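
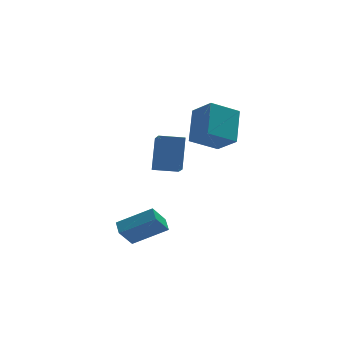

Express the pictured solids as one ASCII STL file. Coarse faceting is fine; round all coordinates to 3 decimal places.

solid 
facet normal -0.527 -0.293 0.797
outer loop
vertex -1.304 -3.8 -0.785
vertex -1.293 -3.023 -0.492
vertex -3.071 -3.391 -1.803
endloop
endfacet
facet normal -0.013 -0.936 -0.353
outer loop
vertex -2.327 -2.977 -2.928
vertex -1.304 -3.8 -0.785
vertex -3.071 -3.391 -1.803
endloop
endfacet
facet normal -0.527 -0.293 0.797
outer loop
vertex -3.071 -3.391 -1.803
vertex -1.293 -3.023 -0.492
vertex -3.06 -2.614 -1.51
endloop
endfacet
facet normal -0.850 0.197 -0.489
outer loop
vertex -3.06 -2.614 -1.51
vertex -2.327 -2.977 -2.928
vertex -3.071 -3.391 -1.803
endloop
endfacet
facet normal 0.850 -0.197 0.489
outer loop
vertex -1.304 -3.8 -0.785
vertex -0.549 -2.609 -1.617
vertex -1.293 -3.023 -0.492
endloop
endfacet
facet normal -0.013 -0.936 -0.353
outer loop
vertex -0.56 -3.386 -1.91
vertex -1.304 -3.8 -0.785
vertex -2.327 -2.977 -2.928
endloop
endfacet
facet normal 0.850 -0.197 0.489
outer loop
vertex -0.56 -3.386 -1.91
vertex -0.549 -2.609 -1.617
vertex -1.304 -3.8 -0.785
endloop
endfacet
facet normal 0.013 0.936 0.353
outer loop
vertex -1.293 -3.023 -0.492
vertex -0.549 -2.609 -1.617
vertex -3.06 -2.614 -1.51
endloop
endfacet
facet normal -0.850 0.197 -0.489
outer loop
vertex -2.316 -2.2 -2.635
vertex -2.327 -2.977 -2.928
vertex -3.06 -2.614 -1.51
endloop
endfacet
facet normal 0.013 0.936 0.353
outer loop
vertex -3.06 -2.614 -1.51
vertex -0.549 -2.609 -1.617
vertex -2.316 -2.2 -2.635
endloop
endfacet
facet normal 0.527 0.293 -0.797
outer loop
vertex -2.316 -2.2 -2.635
vertex -0.56 -3.386 -1.91
vertex -2.327 -2.977 -2.928
endloop
endfacet
facet normal 0.527 0.293 -0.797
outer loop
vertex -0.549 -2.609 -1.617
vertex -0.56 -3.386 -1.91
vertex -2.316 -2.2 -2.635
endloop
endfacet
facet normal -0.977 0.164 0.134
outer loop
vertex -0.277 0.187 2.911
vertex -0.179 1.468 2.061
vertex -0.69 -0.902 1.224
endloop
endfacet
facet normal -0.064 -0.831 0.552
outer loop
vertex 0.659 -1.128 1.039
vertex -0.277 0.187 2.911
vertex -0.69 -0.902 1.224
endloop
endfacet
facet normal -0.977 0.164 0.134
outer loop
vertex -0.69 -0.902 1.224
vertex -0.179 1.468 2.061
vertex -0.592 0.379 0.373
endloop
endfacet
facet normal -0.202 -0.531 -0.823
outer loop
vertex -0.592 0.379 0.373
vertex 0.659 -1.128 1.039
vertex -0.69 -0.902 1.224
endloop
endfacet
facet normal 0.202 0.531 0.823
outer loop
vertex -0.277 0.187 2.911
vertex 1.17 1.242 1.876
vertex -0.179 1.468 2.061
endloop
endfacet
facet normal -0.064 -0.831 0.552
outer loop
vertex 1.072 -0.039 2.727
vertex -0.277 0.187 2.911
vertex 0.659 -1.128 1.039
endloop
endfacet
facet normal 0.201 0.531 0.823
outer loop
vertex 1.072 -0.039 2.727
vertex 1.17 1.242 1.876
vertex -0.277 0.187 2.911
endloop
endfacet
facet normal 0.064 0.831 -0.552
outer loop
vertex -0.179 1.468 2.061
vertex 1.17 1.242 1.876
vertex -0.592 0.379 0.373
endloop
endfacet
facet normal -0.201 -0.531 -0.823
outer loop
vertex 0.757 0.153 0.189
vertex 0.659 -1.128 1.039
vertex -0.592 0.379 0.373
endloop
endfacet
facet normal 0.064 0.831 -0.552
outer loop
vertex -0.592 0.379 0.373
vertex 1.17 1.242 1.876
vertex 0.757 0.153 0.189
endloop
endfacet
facet normal 0.977 -0.163 -0.134
outer loop
vertex 0.757 0.153 0.189
vertex 1.072 -0.039 2.727
vertex 0.659 -1.128 1.039
endloop
endfacet
facet normal 0.977 -0.164 -0.134
outer loop
vertex 1.17 1.242 1.876
vertex 1.072 -0.039 2.727
vertex 0.757 0.153 0.189
endloop
endfacet
facet normal -0.871 -0.104 0.480
outer loop
vertex 1.625 -2.424 4.146
vertex 2.178 -0.863 5.486
vertex 0.941 -1.321 3.144
endloop
endfacet
facet normal -0.260 -0.733 -0.629
outer loop
vertex 2.482 -1.137 2.294
vertex 1.625 -2.424 4.146
vertex 0.941 -1.321 3.144
endloop
endfacet
facet normal -0.871 -0.104 0.480
outer loop
vertex 0.941 -1.321 3.144
vertex 2.178 -0.863 5.486
vertex 1.493 0.24 4.484
endloop
endfacet
facet normal -0.417 0.672 -0.611
outer loop
vertex 1.493 0.24 4.484
vertex 2.482 -1.137 2.294
vertex 0.941 -1.321 3.144
endloop
endfacet
facet normal 0.417 -0.673 0.611
outer loop
vertex 1.625 -2.424 4.146
vertex 3.719 -0.679 4.636
vertex 2.178 -0.863 5.486
endloop
endfacet
facet normal -0.259 -0.733 -0.629
outer loop
vertex 3.167 -2.24 3.296
vertex 1.625 -2.424 4.146
vertex 2.482 -1.137 2.294
endloop
endfacet
facet normal 0.417 -0.672 0.611
outer loop
vertex 3.167 -2.24 3.296
vertex 3.719 -0.679 4.636
vertex 1.625 -2.424 4.146
endloop
endfacet
facet normal 0.260 0.733 0.629
outer loop
vertex 2.178 -0.863 5.486
vertex 3.719 -0.679 4.636
vertex 1.493 0.24 4.484
endloop
endfacet
facet normal -0.417 0.673 -0.611
outer loop
vertex 3.035 0.424 3.634
vertex 2.482 -1.137 2.294
vertex 1.493 0.24 4.484
endloop
endfacet
facet normal 0.259 0.733 0.629
outer loop
vertex 1.493 0.24 4.484
vertex 3.719 -0.679 4.636
vertex 3.035 0.424 3.634
endloop
endfacet
facet normal 0.871 0.104 -0.481
outer loop
vertex 3.035 0.424 3.634
vertex 3.167 -2.24 3.296
vertex 2.482 -1.137 2.294
endloop
endfacet
facet normal 0.871 0.104 -0.480
outer loop
vertex 3.719 -0.679 4.636
vertex 3.167 -2.24 3.296
vertex 3.035 0.424 3.634
endloop
endfacet

endsolid


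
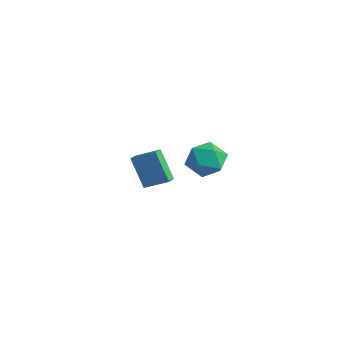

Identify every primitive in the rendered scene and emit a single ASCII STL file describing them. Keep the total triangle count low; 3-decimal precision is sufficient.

solid 
facet normal -0.500 -0.048 0.865
outer loop
vertex -4.545 -1.278 -0.202
vertex -3.462 -0.364 0.475
vertex -4.969 -0.62 -0.411
endloop
endfacet
facet normal -0.690 -0.581 -0.431
outer loop
vertex -3.878 -0.516 -2.295
vertex -4.545 -1.278 -0.202
vertex -4.969 -0.62 -0.411
endloop
endfacet
facet normal -0.500 -0.048 0.865
outer loop
vertex -4.969 -0.62 -0.411
vertex -3.462 -0.364 0.475
vertex -3.886 0.294 0.266
endloop
endfacet
facet normal -0.524 0.812 -0.258
outer loop
vertex -3.886 0.294 0.266
vertex -3.878 -0.516 -2.295
vertex -4.969 -0.62 -0.411
endloop
endfacet
facet normal 0.524 -0.812 0.258
outer loop
vertex -4.545 -1.278 -0.202
vertex -2.371 -0.26 -1.409
vertex -3.462 -0.364 0.475
endloop
endfacet
facet normal -0.690 -0.581 -0.431
outer loop
vertex -3.454 -1.174 -2.086
vertex -4.545 -1.278 -0.202
vertex -3.878 -0.516 -2.295
endloop
endfacet
facet normal 0.524 -0.812 0.258
outer loop
vertex -3.454 -1.174 -2.086
vertex -2.371 -0.26 -1.409
vertex -4.545 -1.278 -0.202
endloop
endfacet
facet normal 0.690 0.581 0.431
outer loop
vertex -3.462 -0.364 0.475
vertex -2.371 -0.26 -1.409
vertex -3.886 0.294 0.266
endloop
endfacet
facet normal -0.524 0.812 -0.258
outer loop
vertex -2.795 0.398 -1.618
vertex -3.878 -0.516 -2.295
vertex -3.886 0.294 0.266
endloop
endfacet
facet normal 0.690 0.581 0.431
outer loop
vertex -3.886 0.294 0.266
vertex -2.371 -0.26 -1.409
vertex -2.795 0.398 -1.618
endloop
endfacet
facet normal 0.500 0.048 -0.865
outer loop
vertex -2.795 0.398 -1.618
vertex -3.454 -1.174 -2.086
vertex -3.878 -0.516 -2.295
endloop
endfacet
facet normal 0.500 0.048 -0.865
outer loop
vertex -2.371 -0.26 -1.409
vertex -3.454 -1.174 -2.086
vertex -2.795 0.398 -1.618
endloop
endfacet
facet normal -0.734 -0.612 0.296
outer loop
vertex 1.684 -1.8 3.509
vertex 2.312 -2.757 3.088
vertex 2.466 -2.385 4.24
endloop
endfacet
facet normal -0.697 -0.036 0.716
outer loop
vertex 1.684 -1.8 3.509
vertex 2.466 -2.385 4.24
vertex 2.415 -1.166 4.252
endloop
endfacet
facet normal -0.782 0.541 0.308
outer loop
vertex 1.684 -1.8 3.509
vertex 2.415 -1.166 4.252
vertex 2.229 -0.785 3.109
endloop
endfacet
facet normal -0.872 0.324 -0.366
outer loop
vertex 1.684 -1.8 3.509
vertex 2.229 -0.785 3.109
vertex 2.166 -1.768 2.389
endloop
endfacet
facet normal -0.842 -0.388 -0.374
outer loop
vertex 1.684 -1.8 3.509
vertex 2.166 -1.768 2.389
vertex 2.312 -2.757 3.088
endloop
endfacet
facet normal -0.042 -0.012 0.999
outer loop
vertex 2.415 -1.166 4.252
vertex 2.466 -2.385 4.24
vertex 3.494 -1.732 4.291
endloop
endfacet
facet normal -0.102 -0.943 0.318
outer loop
vertex 2.466 -2.385 4.24
vertex 2.312 -2.757 3.088
vertex 3.431 -2.715 3.571
endloop
endfacet
facet normal -0.277 -0.581 -0.765
outer loop
vertex 2.312 -2.757 3.088
vertex 2.166 -1.768 2.389
vertex 3.245 -2.334 2.428
endloop
endfacet
facet normal -0.326 0.572 -0.753
outer loop
vertex 2.166 -1.768 2.389
vertex 2.229 -0.785 3.109
vertex 3.194 -1.115 2.44
endloop
endfacet
facet normal -0.180 0.924 0.337
outer loop
vertex 2.229 -0.785 3.109
vertex 2.415 -1.166 4.252
vertex 3.348 -0.743 3.592
endloop
endfacet
facet normal 0.872 -0.324 0.366
outer loop
vertex 3.976 -1.7 3.171
vertex 3.494 -1.732 4.291
vertex 3.431 -2.715 3.571
endloop
endfacet
facet normal 0.782 -0.541 -0.308
outer loop
vertex 3.976 -1.7 3.171
vertex 3.431 -2.715 3.571
vertex 3.245 -2.334 2.428
endloop
endfacet
facet normal 0.697 0.036 -0.716
outer loop
vertex 3.976 -1.7 3.171
vertex 3.245 -2.334 2.428
vertex 3.194 -1.115 2.44
endloop
endfacet
facet normal 0.734 0.612 -0.296
outer loop
vertex 3.976 -1.7 3.171
vertex 3.194 -1.115 2.44
vertex 3.348 -0.743 3.592
endloop
endfacet
facet normal 0.842 0.388 0.374
outer loop
vertex 3.976 -1.7 3.171
vertex 3.348 -0.743 3.592
vertex 3.494 -1.732 4.291
endloop
endfacet
facet normal 0.326 -0.572 0.753
outer loop
vertex 3.431 -2.715 3.571
vertex 3.494 -1.732 4.291
vertex 2.466 -2.385 4.24
endloop
endfacet
facet normal 0.180 -0.924 -0.337
outer loop
vertex 3.245 -2.334 2.428
vertex 3.431 -2.715 3.571
vertex 2.312 -2.757 3.088
endloop
endfacet
facet normal 0.042 0.012 -0.999
outer loop
vertex 3.194 -1.115 2.44
vertex 3.245 -2.334 2.428
vertex 2.166 -1.768 2.389
endloop
endfacet
facet normal 0.102 0.943 -0.318
outer loop
vertex 3.348 -0.743 3.592
vertex 3.194 -1.115 2.44
vertex 2.229 -0.785 3.109
endloop
endfacet
facet normal 0.277 0.581 0.765
outer loop
vertex 3.494 -1.732 4.291
vertex 3.348 -0.743 3.592
vertex 2.415 -1.166 4.252
endloop
endfacet

endsolid


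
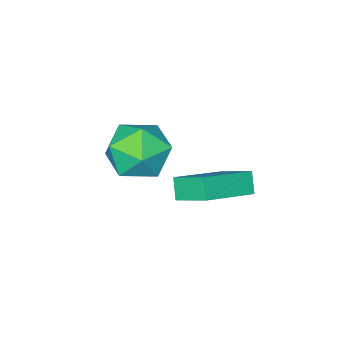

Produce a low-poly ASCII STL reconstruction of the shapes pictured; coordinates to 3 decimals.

solid 
facet normal -0.942 0.318 0.103
outer loop
vertex -0.73 0.787 -4.333
vertex -0.788 0.245 -3.195
vertex -0.397 1.44 -3.306
endloop
endfacet
facet normal -0.565 0.767 -0.304
outer loop
vertex -0.73 0.787 -4.333
vertex -0.397 1.44 -3.306
vertex 0.29 1.528 -4.361
endloop
endfacet
facet normal -0.314 0.399 -0.862
outer loop
vertex -0.73 0.787 -4.333
vertex 0.29 1.528 -4.361
vertex 0.323 0.388 -4.901
endloop
endfacet
facet normal -0.535 -0.276 -0.798
outer loop
vertex -0.73 0.787 -4.333
vertex 0.323 0.388 -4.901
vertex -0.343 -0.405 -4.18
endloop
endfacet
facet normal -0.924 -0.326 -0.202
outer loop
vertex -0.73 0.787 -4.333
vertex -0.343 -0.405 -4.18
vertex -0.788 0.245 -3.195
endloop
endfacet
facet normal -0.008 0.997 0.078
outer loop
vertex 0.29 1.528 -4.361
vertex -0.397 1.44 -3.306
vertex 0.863 1.445 -3.24
endloop
endfacet
facet normal -0.618 0.271 0.738
outer loop
vertex -0.397 1.44 -3.306
vertex -0.788 0.245 -3.195
vertex 0.197 0.652 -2.519
endloop
endfacet
facet normal -0.588 -0.771 0.243
outer loop
vertex -0.788 0.245 -3.195
vertex -0.343 -0.405 -4.18
vertex 0.23 -0.488 -3.059
endloop
endfacet
facet normal 0.041 -0.691 -0.722
outer loop
vertex -0.343 -0.405 -4.18
vertex 0.323 0.388 -4.901
vertex 0.917 -0.4 -4.114
endloop
endfacet
facet normal 0.399 0.402 -0.824
outer loop
vertex 0.323 0.388 -4.901
vertex 0.29 1.528 -4.361
vertex 1.308 0.795 -4.225
endloop
endfacet
facet normal 0.535 0.276 0.798
outer loop
vertex 1.25 0.253 -3.087
vertex 0.863 1.445 -3.24
vertex 0.197 0.652 -2.519
endloop
endfacet
facet normal 0.314 -0.399 0.862
outer loop
vertex 1.25 0.253 -3.087
vertex 0.197 0.652 -2.519
vertex 0.23 -0.488 -3.059
endloop
endfacet
facet normal 0.565 -0.767 0.304
outer loop
vertex 1.25 0.253 -3.087
vertex 0.23 -0.488 -3.059
vertex 0.917 -0.4 -4.114
endloop
endfacet
facet normal 0.942 -0.318 -0.103
outer loop
vertex 1.25 0.253 -3.087
vertex 0.917 -0.4 -4.114
vertex 1.308 0.795 -4.225
endloop
endfacet
facet normal 0.924 0.326 0.202
outer loop
vertex 1.25 0.253 -3.087
vertex 1.308 0.795 -4.225
vertex 0.863 1.445 -3.24
endloop
endfacet
facet normal -0.041 0.691 0.722
outer loop
vertex 0.197 0.652 -2.519
vertex 0.863 1.445 -3.24
vertex -0.397 1.44 -3.306
endloop
endfacet
facet normal -0.399 -0.402 0.824
outer loop
vertex 0.23 -0.488 -3.059
vertex 0.197 0.652 -2.519
vertex -0.788 0.245 -3.195
endloop
endfacet
facet normal 0.008 -0.997 -0.078
outer loop
vertex 0.917 -0.4 -4.114
vertex 0.23 -0.488 -3.059
vertex -0.343 -0.405 -4.18
endloop
endfacet
facet normal 0.618 -0.271 -0.738
outer loop
vertex 1.308 0.795 -4.225
vertex 0.917 -0.4 -4.114
vertex 0.323 0.388 -4.901
endloop
endfacet
facet normal 0.588 0.771 -0.243
outer loop
vertex 0.863 1.445 -3.24
vertex 1.308 0.795 -4.225
vertex 0.29 1.528 -4.361
endloop
endfacet
facet normal -0.924 0.064 -0.378
outer loop
vertex -1.122 4.431 -2.893
vertex -0.823 4.883 -3.548
vertex -0.909 3.249 -3.613
endloop
endfacet
facet normal -0.351 -0.532 0.770
outer loop
vertex 1.003 3.117 -2.832
vertex -1.122 4.431 -2.893
vertex -0.909 3.249 -3.613
endloop
endfacet
facet normal -0.924 0.064 -0.377
outer loop
vertex -0.909 3.249 -3.613
vertex -0.823 4.883 -3.548
vertex -0.611 3.701 -4.268
endloop
endfacet
facet normal 0.152 -0.844 -0.514
outer loop
vertex -0.611 3.701 -4.268
vertex 1.003 3.117 -2.832
vertex -0.909 3.249 -3.613
endloop
endfacet
facet normal -0.152 0.845 0.514
outer loop
vertex -1.122 4.431 -2.893
vertex 1.089 4.751 -2.767
vertex -0.823 4.883 -3.548
endloop
endfacet
facet normal -0.351 -0.532 0.770
outer loop
vertex 0.791 4.299 -2.112
vertex -1.122 4.431 -2.893
vertex 1.003 3.117 -2.832
endloop
endfacet
facet normal -0.151 0.844 0.514
outer loop
vertex 0.791 4.299 -2.112
vertex 1.089 4.751 -2.767
vertex -1.122 4.431 -2.893
endloop
endfacet
facet normal 0.351 0.532 -0.770
outer loop
vertex -0.823 4.883 -3.548
vertex 1.089 4.751 -2.767
vertex -0.611 3.701 -4.268
endloop
endfacet
facet normal 0.151 -0.845 -0.514
outer loop
vertex 1.302 3.569 -3.487
vertex 1.003 3.117 -2.832
vertex -0.611 3.701 -4.268
endloop
endfacet
facet normal 0.351 0.532 -0.770
outer loop
vertex -0.611 3.701 -4.268
vertex 1.089 4.751 -2.767
vertex 1.302 3.569 -3.487
endloop
endfacet
facet normal 0.924 -0.064 0.377
outer loop
vertex 1.302 3.569 -3.487
vertex 0.791 4.299 -2.112
vertex 1.003 3.117 -2.832
endloop
endfacet
facet normal 0.924 -0.063 0.377
outer loop
vertex 1.089 4.751 -2.767
vertex 0.791 4.299 -2.112
vertex 1.302 3.569 -3.487
endloop
endfacet

endsolid


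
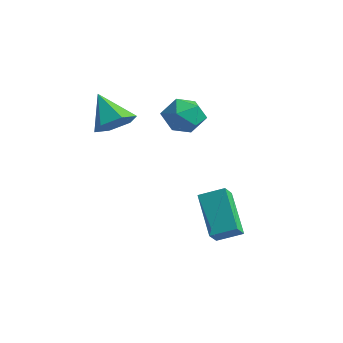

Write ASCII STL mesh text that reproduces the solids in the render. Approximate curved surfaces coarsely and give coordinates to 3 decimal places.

solid 
facet normal 0.653 0.069 -0.754
outer loop
vertex -0.015 0.343 2.759
vertex -0.702 0.469 2.175
vertex -0.311 1.184 2.579
endloop
endfacet
facet normal 0.348 0.312 0.884
outer loop
vertex -0.015 0.343 2.759
vertex -0.311 1.184 2.579
vertex -1.818 0.351 3.465
endloop
endfacet
facet normal 0.653 0.069 -0.754
outer loop
vertex -0.311 1.184 2.579
vertex -0.702 0.469 2.175
vertex -0.998 1.31 1.995
endloop
endfacet
facet normal -0.219 0.869 0.445
outer loop
vertex -0.311 1.184 2.579
vertex -0.998 1.31 1.995
vertex -1.818 0.351 3.465
endloop
endfacet
facet normal 0.653 0.068 -0.755
outer loop
vertex -0.998 1.31 1.995
vertex -0.702 0.469 2.175
vertex -1.389 0.594 1.592
endloop
endfacet
facet normal -0.840 0.528 -0.124
outer loop
vertex -0.998 1.31 1.995
vertex -1.389 0.594 1.592
vertex -1.818 0.351 3.465
endloop
endfacet
facet normal 0.653 0.068 -0.755
outer loop
vertex -1.389 0.594 1.592
vertex -0.702 0.469 2.175
vertex -1.093 -0.247 1.772
endloop
endfacet
facet normal -0.894 -0.369 -0.253
outer loop
vertex -1.389 0.594 1.592
vertex -1.093 -0.247 1.772
vertex -1.818 0.351 3.465
endloop
endfacet
facet normal 0.653 0.068 -0.754
outer loop
vertex -1.093 -0.247 1.772
vertex -0.702 0.469 2.175
vertex -0.406 -0.373 2.355
endloop
endfacet
facet normal -0.328 -0.926 0.187
outer loop
vertex -1.093 -0.247 1.772
vertex -0.406 -0.373 2.355
vertex -1.818 0.351 3.465
endloop
endfacet
facet normal 0.653 0.069 -0.754
outer loop
vertex -0.406 -0.373 2.355
vertex -0.702 0.469 2.175
vertex -0.015 0.343 2.759
endloop
endfacet
facet normal 0.293 -0.586 0.755
outer loop
vertex -0.406 -0.373 2.355
vertex -0.015 0.343 2.759
vertex -1.818 0.351 3.465
endloop
endfacet
facet normal 0.074 0.343 0.936
outer loop
vertex -0.555 4.024 2.731
vertex -0.498 3.106 3.063
vertex 0.317 3.59 2.821
endloop
endfacet
facet normal 0.353 0.808 0.472
outer loop
vertex -0.555 4.024 2.731
vertex 0.317 3.59 2.821
vertex 0.121 4.136 2.034
endloop
endfacet
facet normal -0.157 0.988 0.006
outer loop
vertex -0.555 4.024 2.731
vertex 0.121 4.136 2.034
vertex -0.814 3.989 1.789
endloop
endfacet
facet normal -0.751 0.635 0.183
outer loop
vertex -0.555 4.024 2.731
vertex -0.814 3.989 1.789
vertex -1.197 3.353 2.425
endloop
endfacet
facet normal -0.608 0.236 0.758
outer loop
vertex -0.555 4.024 2.731
vertex -1.197 3.353 2.425
vertex -0.498 3.106 3.063
endloop
endfacet
facet normal 0.872 0.476 0.113
outer loop
vertex 0.121 4.136 2.034
vertex 0.317 3.59 2.821
vertex 0.597 3.287 1.935
endloop
endfacet
facet normal 0.421 -0.276 0.864
outer loop
vertex 0.317 3.59 2.821
vertex -0.498 3.106 3.063
vertex 0.214 2.651 2.571
endloop
endfacet
facet normal -0.684 -0.450 0.575
outer loop
vertex -0.498 3.106 3.063
vertex -1.197 3.353 2.425
vertex -0.721 2.504 2.326
endloop
endfacet
facet normal -0.914 0.195 -0.356
outer loop
vertex -1.197 3.353 2.425
vertex -0.814 3.989 1.789
vertex -0.917 3.05 1.539
endloop
endfacet
facet normal 0.047 0.767 -0.640
outer loop
vertex -0.814 3.989 1.789
vertex 0.121 4.136 2.034
vertex -0.102 3.534 1.297
endloop
endfacet
facet normal 0.751 -0.635 -0.183
outer loop
vertex -0.045 2.616 1.629
vertex 0.597 3.287 1.935
vertex 0.214 2.651 2.571
endloop
endfacet
facet normal 0.157 -0.988 -0.006
outer loop
vertex -0.045 2.616 1.629
vertex 0.214 2.651 2.571
vertex -0.721 2.504 2.326
endloop
endfacet
facet normal -0.353 -0.808 -0.472
outer loop
vertex -0.045 2.616 1.629
vertex -0.721 2.504 2.326
vertex -0.917 3.05 1.539
endloop
endfacet
facet normal -0.074 -0.343 -0.936
outer loop
vertex -0.045 2.616 1.629
vertex -0.917 3.05 1.539
vertex -0.102 3.534 1.297
endloop
endfacet
facet normal 0.608 -0.236 -0.758
outer loop
vertex -0.045 2.616 1.629
vertex -0.102 3.534 1.297
vertex 0.597 3.287 1.935
endloop
endfacet
facet normal 0.914 -0.195 0.356
outer loop
vertex 0.214 2.651 2.571
vertex 0.597 3.287 1.935
vertex 0.317 3.59 2.821
endloop
endfacet
facet normal -0.047 -0.767 0.640
outer loop
vertex -0.721 2.504 2.326
vertex 0.214 2.651 2.571
vertex -0.498 3.106 3.063
endloop
endfacet
facet normal -0.872 -0.476 -0.113
outer loop
vertex -0.917 3.05 1.539
vertex -0.721 2.504 2.326
vertex -1.197 3.353 2.425
endloop
endfacet
facet normal -0.421 0.276 -0.864
outer loop
vertex -0.102 3.534 1.297
vertex -0.917 3.05 1.539
vertex -0.814 3.989 1.789
endloop
endfacet
facet normal 0.684 0.450 -0.575
outer loop
vertex 0.597 3.287 1.935
vertex -0.102 3.534 1.297
vertex 0.121 4.136 2.034
endloop
endfacet
facet normal -0.590 -0.713 -0.379
outer loop
vertex 3.897 1.714 -2.389
vertex 2.38 2.195 -0.929
vertex 3.579 2.246 -2.895
endloop
endfacet
facet normal 0.703 -0.223 -0.676
outer loop
vertex 4.24 3.045 -2.471
vertex 3.897 1.714 -2.389
vertex 3.579 2.246 -2.895
endloop
endfacet
facet normal -0.591 -0.713 -0.379
outer loop
vertex 3.579 2.246 -2.895
vertex 2.38 2.195 -0.929
vertex 2.062 2.727 -1.434
endloop
endfacet
facet normal -0.398 0.665 -0.632
outer loop
vertex 2.062 2.727 -1.434
vertex 4.24 3.045 -2.471
vertex 3.579 2.246 -2.895
endloop
endfacet
facet normal 0.398 -0.665 0.632
outer loop
vertex 3.897 1.714 -2.389
vertex 3.041 2.994 -0.505
vertex 2.38 2.195 -0.929
endloop
endfacet
facet normal 0.702 -0.223 -0.677
outer loop
vertex 4.558 2.513 -1.966
vertex 3.897 1.714 -2.389
vertex 4.24 3.045 -2.471
endloop
endfacet
facet normal 0.398 -0.664 0.632
outer loop
vertex 4.558 2.513 -1.966
vertex 3.041 2.994 -0.505
vertex 3.897 1.714 -2.389
endloop
endfacet
facet normal -0.702 0.222 0.676
outer loop
vertex 2.38 2.195 -0.929
vertex 3.041 2.994 -0.505
vertex 2.062 2.727 -1.434
endloop
endfacet
facet normal -0.398 0.664 -0.633
outer loop
vertex 2.723 3.526 -1.011
vertex 4.24 3.045 -2.471
vertex 2.062 2.727 -1.434
endloop
endfacet
facet normal -0.702 0.223 0.676
outer loop
vertex 2.062 2.727 -1.434
vertex 3.041 2.994 -0.505
vertex 2.723 3.526 -1.011
endloop
endfacet
facet normal 0.591 0.713 0.379
outer loop
vertex 2.723 3.526 -1.011
vertex 4.558 2.513 -1.966
vertex 4.24 3.045 -2.471
endloop
endfacet
facet normal 0.590 0.713 0.378
outer loop
vertex 3.041 2.994 -0.505
vertex 4.558 2.513 -1.966
vertex 2.723 3.526 -1.011
endloop
endfacet

endsolid


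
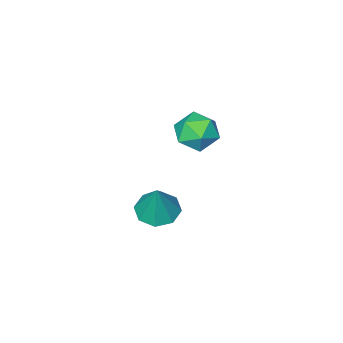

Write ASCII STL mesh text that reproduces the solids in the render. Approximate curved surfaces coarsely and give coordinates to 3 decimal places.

solid 
facet normal -0.237 -0.295 -0.926
outer loop
vertex -1.026 2.948 -4.243
vertex -1.441 2.513 -3.998
vertex -1.484 3.134 -4.185
endloop
endfacet
facet normal 0.383 0.921 0.070
outer loop
vertex -1.026 2.948 -4.243
vertex -1.484 3.134 -4.185
vertex -1.139 2.887 -2.822
endloop
endfacet
facet normal -0.239 -0.295 -0.925
outer loop
vertex -1.484 3.134 -4.185
vertex -1.441 2.513 -3.998
vertex -1.917 2.955 -4.016
endloop
endfacet
facet normal -0.289 0.927 0.241
outer loop
vertex -1.484 3.134 -4.185
vertex -1.917 2.955 -4.016
vertex -1.139 2.887 -2.822
endloop
endfacet
facet normal -0.238 -0.294 -0.925
outer loop
vertex -1.917 2.955 -4.016
vertex -1.441 2.513 -3.998
vertex -2.071 2.517 -3.837
endloop
endfacet
facet normal -0.731 0.462 0.502
outer loop
vertex -1.917 2.955 -4.016
vertex -2.071 2.517 -3.837
vertex -1.139 2.887 -2.822
endloop
endfacet
facet normal -0.238 -0.295 -0.925
outer loop
vertex -2.071 2.517 -3.837
vertex -1.441 2.513 -3.998
vertex -1.856 2.077 -3.752
endloop
endfacet
facet normal -0.685 -0.199 0.701
outer loop
vertex -2.071 2.517 -3.837
vertex -1.856 2.077 -3.752
vertex -1.139 2.887 -2.822
endloop
endfacet
facet normal -0.237 -0.296 -0.925
outer loop
vertex -1.856 2.077 -3.752
vertex -1.441 2.513 -3.998
vertex -1.398 1.892 -3.81
endloop
endfacet
facet normal -0.179 -0.669 0.721
outer loop
vertex -1.856 2.077 -3.752
vertex -1.398 1.892 -3.81
vertex -1.139 2.887 -2.822
endloop
endfacet
facet normal -0.239 -0.296 -0.925
outer loop
vertex -1.398 1.892 -3.81
vertex -1.441 2.513 -3.998
vertex -0.965 2.07 -3.979
endloop
endfacet
facet normal 0.492 -0.675 0.550
outer loop
vertex -1.398 1.892 -3.81
vertex -0.965 2.07 -3.979
vertex -1.139 2.887 -2.822
endloop
endfacet
facet normal -0.238 -0.295 -0.925
outer loop
vertex -0.965 2.07 -3.979
vertex -1.441 2.513 -3.998
vertex -0.812 2.508 -4.158
endloop
endfacet
facet normal 0.935 -0.209 0.288
outer loop
vertex -0.965 2.07 -3.979
vertex -0.812 2.508 -4.158
vertex -1.139 2.887 -2.822
endloop
endfacet
facet normal -0.238 -0.294 -0.926
outer loop
vertex -0.812 2.508 -4.158
vertex -1.441 2.513 -3.998
vertex -1.026 2.948 -4.243
endloop
endfacet
facet normal 0.889 0.450 0.090
outer loop
vertex -0.812 2.508 -4.158
vertex -1.026 2.948 -4.243
vertex -1.139 2.887 -2.822
endloop
endfacet
facet normal -0.788 0.503 0.355
outer loop
vertex -2.25 4.136 -0.431
vertex -2.542 3.556 -0.257
vertex -2.141 3.875 0.18
endloop
endfacet
facet normal -0.192 0.890 0.414
outer loop
vertex -2.25 4.136 -0.431
vertex -2.141 3.875 0.18
vertex -1.631 4.146 -0.165
endloop
endfacet
facet normal 0.086 0.968 -0.237
outer loop
vertex -2.25 4.136 -0.431
vertex -1.631 4.146 -0.165
vertex -1.716 3.994 -0.816
endloop
endfacet
facet normal -0.338 0.629 -0.700
outer loop
vertex -2.25 4.136 -0.431
vertex -1.716 3.994 -0.816
vertex -2.279 3.629 -0.872
endloop
endfacet
facet normal -0.878 0.342 -0.335
outer loop
vertex -2.25 4.136 -0.431
vertex -2.279 3.629 -0.872
vertex -2.542 3.556 -0.257
endloop
endfacet
facet normal 0.273 0.518 0.811
outer loop
vertex -1.631 4.146 -0.165
vertex -2.141 3.875 0.18
vertex -1.541 3.571 0.172
endloop
endfacet
facet normal -0.693 -0.107 0.713
outer loop
vertex -2.141 3.875 0.18
vertex -2.542 3.556 -0.257
vertex -2.104 3.206 0.116
endloop
endfacet
facet normal -0.839 -0.367 -0.402
outer loop
vertex -2.542 3.556 -0.257
vertex -2.279 3.629 -0.872
vertex -2.189 3.054 -0.535
endloop
endfacet
facet normal 0.036 0.097 -0.995
outer loop
vertex -2.279 3.629 -0.872
vertex -1.716 3.994 -0.816
vertex -1.679 3.325 -0.88
endloop
endfacet
facet normal 0.724 0.645 -0.245
outer loop
vertex -1.716 3.994 -0.816
vertex -1.631 4.146 -0.165
vertex -1.278 3.644 -0.443
endloop
endfacet
facet normal 0.338 -0.629 0.700
outer loop
vertex -1.57 3.064 -0.269
vertex -1.541 3.571 0.172
vertex -2.104 3.206 0.116
endloop
endfacet
facet normal -0.086 -0.968 0.237
outer loop
vertex -1.57 3.064 -0.269
vertex -2.104 3.206 0.116
vertex -2.189 3.054 -0.535
endloop
endfacet
facet normal 0.192 -0.890 -0.414
outer loop
vertex -1.57 3.064 -0.269
vertex -2.189 3.054 -0.535
vertex -1.679 3.325 -0.88
endloop
endfacet
facet normal 0.788 -0.503 -0.355
outer loop
vertex -1.57 3.064 -0.269
vertex -1.679 3.325 -0.88
vertex -1.278 3.644 -0.443
endloop
endfacet
facet normal 0.878 -0.342 0.335
outer loop
vertex -1.57 3.064 -0.269
vertex -1.278 3.644 -0.443
vertex -1.541 3.571 0.172
endloop
endfacet
facet normal -0.036 -0.097 0.995
outer loop
vertex -2.104 3.206 0.116
vertex -1.541 3.571 0.172
vertex -2.141 3.875 0.18
endloop
endfacet
facet normal -0.724 -0.645 0.245
outer loop
vertex -2.189 3.054 -0.535
vertex -2.104 3.206 0.116
vertex -2.542 3.556 -0.257
endloop
endfacet
facet normal -0.273 -0.518 -0.811
outer loop
vertex -1.679 3.325 -0.88
vertex -2.189 3.054 -0.535
vertex -2.279 3.629 -0.872
endloop
endfacet
facet normal 0.693 0.107 -0.713
outer loop
vertex -1.278 3.644 -0.443
vertex -1.679 3.325 -0.88
vertex -1.716 3.994 -0.816
endloop
endfacet
facet normal 0.839 0.367 0.402
outer loop
vertex -1.541 3.571 0.172
vertex -1.278 3.644 -0.443
vertex -1.631 4.146 -0.165
endloop
endfacet

endsolid


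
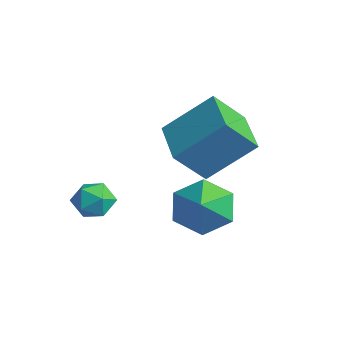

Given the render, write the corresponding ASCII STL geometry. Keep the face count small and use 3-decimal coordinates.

solid 
facet normal -0.664 0.453 -0.594
outer loop
vertex 1.04 -1.605 -1.3
vertex 0.495 -1.266 -0.432
vertex 1.283 -0.655 -0.847
endloop
endfacet
facet normal 0.955 -0.114 -0.273
outer loop
vertex 1.04 -1.605 -1.3
vertex 1.283 -0.655 -0.847
vertex 1.505 -1.954 0.472
endloop
endfacet
facet normal -0.664 0.453 -0.594
outer loop
vertex 1.283 -0.655 -0.847
vertex 0.495 -1.266 -0.432
vertex 0.738 -0.316 0.021
endloop
endfacet
facet normal 0.817 0.473 0.328
outer loop
vertex 1.283 -0.655 -0.847
vertex 0.738 -0.316 0.021
vertex 1.505 -1.954 0.472
endloop
endfacet
facet normal -0.665 0.453 -0.594
outer loop
vertex 0.738 -0.316 0.021
vertex 0.495 -1.266 -0.432
vertex -0.05 -0.926 0.437
endloop
endfacet
facet normal 0.211 0.350 0.913
outer loop
vertex 0.738 -0.316 0.021
vertex -0.05 -0.926 0.437
vertex 1.505 -1.954 0.472
endloop
endfacet
facet normal -0.665 0.453 -0.594
outer loop
vertex -0.05 -0.926 0.437
vertex 0.495 -1.266 -0.432
vertex -0.293 -1.877 -0.016
endloop
endfacet
facet normal -0.259 -0.361 0.896
outer loop
vertex -0.05 -0.926 0.437
vertex -0.293 -1.877 -0.016
vertex 1.505 -1.954 0.472
endloop
endfacet
facet normal -0.665 0.453 -0.594
outer loop
vertex -0.293 -1.877 -0.016
vertex 0.495 -1.266 -0.432
vertex 0.252 -2.216 -0.884
endloop
endfacet
facet normal -0.121 -0.948 0.295
outer loop
vertex -0.293 -1.877 -0.016
vertex 0.252 -2.216 -0.884
vertex 1.505 -1.954 0.472
endloop
endfacet
facet normal -0.665 0.453 -0.594
outer loop
vertex 0.252 -2.216 -0.884
vertex 0.495 -1.266 -0.432
vertex 1.04 -1.605 -1.3
endloop
endfacet
facet normal 0.486 -0.824 -0.290
outer loop
vertex 0.252 -2.216 -0.884
vertex 1.04 -1.605 -1.3
vertex 1.505 -1.954 0.472
endloop
endfacet
facet normal -0.934 0.358 -0.016
outer loop
vertex -3.634 -3.3 -1.832
vertex -3.655 -3.318 -1.022
vertex -3.394 -2.654 -1.405
endloop
endfacet
facet normal -0.562 0.591 -0.579
outer loop
vertex -3.634 -3.3 -1.832
vertex -3.394 -2.654 -1.405
vertex -2.973 -2.89 -2.055
endloop
endfacet
facet normal -0.332 0.022 -0.943
outer loop
vertex -3.634 -3.3 -1.832
vertex -2.973 -2.89 -2.055
vertex -2.973 -3.7 -2.074
endloop
endfacet
facet normal -0.562 -0.563 -0.605
outer loop
vertex -3.634 -3.3 -1.832
vertex -2.973 -3.7 -2.074
vertex -3.395 -3.964 -1.436
endloop
endfacet
facet normal -0.934 -0.355 -0.032
outer loop
vertex -3.634 -3.3 -1.832
vertex -3.395 -3.964 -1.436
vertex -3.655 -3.318 -1.022
endloop
endfacet
facet normal 0.011 0.942 -0.335
outer loop
vertex -2.973 -2.89 -2.055
vertex -3.394 -2.654 -1.405
vertex -2.585 -2.656 -1.384
endloop
endfacet
facet normal -0.592 0.565 0.575
outer loop
vertex -3.394 -2.654 -1.405
vertex -3.655 -3.318 -1.022
vertex -3.007 -2.92 -0.746
endloop
endfacet
facet normal -0.593 -0.590 0.548
outer loop
vertex -3.655 -3.318 -1.022
vertex -3.395 -3.964 -1.436
vertex -3.007 -3.73 -0.765
endloop
endfacet
facet normal 0.008 -0.926 -0.378
outer loop
vertex -3.395 -3.964 -1.436
vertex -2.973 -3.7 -2.074
vertex -2.586 -3.966 -1.415
endloop
endfacet
facet normal 0.380 0.022 -0.925
outer loop
vertex -2.973 -3.7 -2.074
vertex -2.973 -2.89 -2.055
vertex -2.325 -3.302 -1.798
endloop
endfacet
facet normal 0.562 0.563 0.605
outer loop
vertex -2.346 -3.32 -0.988
vertex -2.585 -2.656 -1.384
vertex -3.007 -2.92 -0.746
endloop
endfacet
facet normal 0.332 -0.022 0.943
outer loop
vertex -2.346 -3.32 -0.988
vertex -3.007 -2.92 -0.746
vertex -3.007 -3.73 -0.765
endloop
endfacet
facet normal 0.562 -0.591 0.579
outer loop
vertex -2.346 -3.32 -0.988
vertex -3.007 -3.73 -0.765
vertex -2.586 -3.966 -1.415
endloop
endfacet
facet normal 0.934 -0.358 0.016
outer loop
vertex -2.346 -3.32 -0.988
vertex -2.586 -3.966 -1.415
vertex -2.325 -3.302 -1.798
endloop
endfacet
facet normal 0.934 0.355 0.032
outer loop
vertex -2.346 -3.32 -0.988
vertex -2.325 -3.302 -1.798
vertex -2.585 -2.656 -1.384
endloop
endfacet
facet normal -0.008 0.926 0.378
outer loop
vertex -3.007 -2.92 -0.746
vertex -2.585 -2.656 -1.384
vertex -3.394 -2.654 -1.405
endloop
endfacet
facet normal -0.380 -0.022 0.925
outer loop
vertex -3.007 -3.73 -0.765
vertex -3.007 -2.92 -0.746
vertex -3.655 -3.318 -1.022
endloop
endfacet
facet normal -0.011 -0.942 0.335
outer loop
vertex -2.586 -3.966 -1.415
vertex -3.007 -3.73 -0.765
vertex -3.395 -3.964 -1.436
endloop
endfacet
facet normal 0.592 -0.565 -0.575
outer loop
vertex -2.325 -3.302 -1.798
vertex -2.586 -3.966 -1.415
vertex -2.973 -3.7 -2.074
endloop
endfacet
facet normal 0.593 0.590 -0.548
outer loop
vertex -2.585 -2.656 -1.384
vertex -2.325 -3.302 -1.798
vertex -2.973 -2.89 -2.055
endloop
endfacet
facet normal -0.937 0.315 0.147
outer loop
vertex -2.114 -1.258 1.818
vertex -1.395 0.215 3.24
vertex -1.938 -0.164 0.596
endloop
endfacet
facet normal -0.332 -0.679 -0.655
outer loop
vertex -0.185 -0.755 0.32
vertex -2.114 -1.258 1.818
vertex -1.938 -0.164 0.596
endloop
endfacet
facet normal -0.937 0.316 0.147
outer loop
vertex -1.938 -0.164 0.596
vertex -1.395 0.215 3.24
vertex -1.218 1.309 2.017
endloop
endfacet
facet normal 0.107 0.663 -0.741
outer loop
vertex -1.218 1.309 2.017
vertex -0.185 -0.755 0.32
vertex -1.938 -0.164 0.596
endloop
endfacet
facet normal -0.107 -0.663 0.741
outer loop
vertex -2.114 -1.258 1.818
vertex 0.358 -0.376 2.964
vertex -1.395 0.215 3.24
endloop
endfacet
facet normal -0.332 -0.679 -0.655
outer loop
vertex -0.362 -1.849 1.543
vertex -2.114 -1.258 1.818
vertex -0.185 -0.755 0.32
endloop
endfacet
facet normal -0.107 -0.663 0.741
outer loop
vertex -0.362 -1.849 1.543
vertex 0.358 -0.376 2.964
vertex -2.114 -1.258 1.818
endloop
endfacet
facet normal 0.332 0.679 0.655
outer loop
vertex -1.395 0.215 3.24
vertex 0.358 -0.376 2.964
vertex -1.218 1.309 2.017
endloop
endfacet
facet normal 0.107 0.663 -0.741
outer loop
vertex 0.534 0.718 1.742
vertex -0.185 -0.755 0.32
vertex -1.218 1.309 2.017
endloop
endfacet
facet normal 0.332 0.679 0.655
outer loop
vertex -1.218 1.309 2.017
vertex 0.358 -0.376 2.964
vertex 0.534 0.718 1.742
endloop
endfacet
facet normal 0.937 -0.316 -0.147
outer loop
vertex 0.534 0.718 1.742
vertex -0.362 -1.849 1.543
vertex -0.185 -0.755 0.32
endloop
endfacet
facet normal 0.937 -0.316 -0.148
outer loop
vertex 0.358 -0.376 2.964
vertex -0.362 -1.849 1.543
vertex 0.534 0.718 1.742
endloop
endfacet

endsolid


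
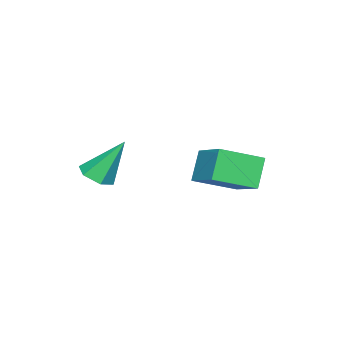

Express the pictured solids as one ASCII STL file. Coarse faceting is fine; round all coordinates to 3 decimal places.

solid 
facet normal -0.544 -0.058 0.837
outer loop
vertex -1.164 -1.486 1.526
vertex -1.953 -0.599 1.075
vertex -1.886 -2.399 0.993
endloop
endfacet
facet normal 0.621 -0.699 0.355
outer loop
vertex -1.347 -2.341 0.165
vertex -1.164 -1.486 1.526
vertex -1.886 -2.399 0.993
endloop
endfacet
facet normal -0.543 -0.058 0.838
outer loop
vertex -1.886 -2.399 0.993
vertex -1.953 -0.599 1.075
vertex -2.675 -1.512 0.543
endloop
endfacet
facet normal -0.564 -0.713 -0.417
outer loop
vertex -2.675 -1.512 0.543
vertex -1.347 -2.341 0.165
vertex -1.886 -2.399 0.993
endloop
endfacet
facet normal 0.564 0.713 0.417
outer loop
vertex -1.164 -1.486 1.526
vertex -1.414 -0.541 0.247
vertex -1.953 -0.599 1.075
endloop
endfacet
facet normal 0.621 -0.698 0.355
outer loop
vertex -0.625 -1.428 0.697
vertex -1.164 -1.486 1.526
vertex -1.347 -2.341 0.165
endloop
endfacet
facet normal 0.564 0.713 0.417
outer loop
vertex -0.625 -1.428 0.697
vertex -1.414 -0.541 0.247
vertex -1.164 -1.486 1.526
endloop
endfacet
facet normal -0.621 0.698 -0.355
outer loop
vertex -1.953 -0.599 1.075
vertex -1.414 -0.541 0.247
vertex -2.675 -1.512 0.543
endloop
endfacet
facet normal -0.564 -0.713 -0.416
outer loop
vertex -2.136 -1.454 -0.286
vertex -1.347 -2.341 0.165
vertex -2.675 -1.512 0.543
endloop
endfacet
facet normal -0.621 0.699 -0.355
outer loop
vertex -2.675 -1.512 0.543
vertex -1.414 -0.541 0.247
vertex -2.136 -1.454 -0.286
endloop
endfacet
facet normal 0.544 0.058 -0.837
outer loop
vertex -2.136 -1.454 -0.286
vertex -0.625 -1.428 0.697
vertex -1.347 -2.341 0.165
endloop
endfacet
facet normal 0.544 0.059 -0.837
outer loop
vertex -1.414 -0.541 0.247
vertex -0.625 -1.428 0.697
vertex -2.136 -1.454 -0.286
endloop
endfacet
facet normal 0.247 -0.461 -0.853
outer loop
vertex 0.436 -3.946 0.444
vertex 0.05 -4.286 0.516
vertex -0.037 -3.846 0.253
endloop
endfacet
facet normal 0.240 0.967 -0.087
outer loop
vertex 0.436 -3.946 0.444
vertex -0.037 -3.846 0.253
vertex -0.29 -3.654 1.684
endloop
endfacet
facet normal 0.247 -0.461 -0.852
outer loop
vertex -0.037 -3.846 0.253
vertex 0.05 -4.286 0.516
vertex -0.424 -4.187 0.325
endloop
endfacet
facet normal -0.668 0.713 -0.214
outer loop
vertex -0.037 -3.846 0.253
vertex -0.424 -4.187 0.325
vertex -0.29 -3.654 1.684
endloop
endfacet
facet normal 0.247 -0.462 -0.852
outer loop
vertex -0.424 -4.187 0.325
vertex 0.05 -4.286 0.516
vertex -0.337 -4.626 0.588
endloop
endfacet
facet normal -0.984 -0.111 0.140
outer loop
vertex -0.424 -4.187 0.325
vertex -0.337 -4.626 0.588
vertex -0.29 -3.654 1.684
endloop
endfacet
facet normal 0.248 -0.462 -0.851
outer loop
vertex -0.337 -4.626 0.588
vertex 0.05 -4.286 0.516
vertex 0.136 -4.726 0.78
endloop
endfacet
facet normal -0.395 -0.679 0.619
outer loop
vertex -0.337 -4.626 0.588
vertex 0.136 -4.726 0.78
vertex -0.29 -3.654 1.684
endloop
endfacet
facet normal 0.248 -0.462 -0.851
outer loop
vertex 0.136 -4.726 0.78
vertex 0.05 -4.286 0.516
vertex 0.523 -4.386 0.708
endloop
endfacet
facet normal 0.512 -0.425 0.746
outer loop
vertex 0.136 -4.726 0.78
vertex 0.523 -4.386 0.708
vertex -0.29 -3.654 1.684
endloop
endfacet
facet normal 0.248 -0.462 -0.852
outer loop
vertex 0.523 -4.386 0.708
vertex 0.05 -4.286 0.516
vertex 0.436 -3.946 0.444
endloop
endfacet
facet normal 0.829 0.399 0.392
outer loop
vertex 0.523 -4.386 0.708
vertex 0.436 -3.946 0.444
vertex -0.29 -3.654 1.684
endloop
endfacet

endsolid


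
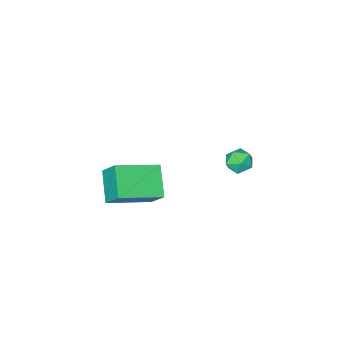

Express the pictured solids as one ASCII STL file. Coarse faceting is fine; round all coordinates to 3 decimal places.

solid 
facet normal -0.743 0.637 0.206
outer loop
vertex -3.858 2.977 -0.659
vertex -4.305 2.461 -0.674
vertex -3.998 2.629 -0.088
endloop
endfacet
facet normal -0.129 0.861 0.493
outer loop
vertex -3.858 2.977 -0.659
vertex -3.998 2.629 -0.088
vertex -3.354 2.807 -0.23
endloop
endfacet
facet normal 0.345 0.938 -0.034
outer loop
vertex -3.858 2.977 -0.659
vertex -3.354 2.807 -0.23
vertex -3.263 2.749 -0.905
endloop
endfacet
facet normal 0.024 0.761 -0.648
outer loop
vertex -3.858 2.977 -0.659
vertex -3.263 2.749 -0.905
vertex -3.851 2.534 -1.179
endloop
endfacet
facet normal -0.648 0.576 -0.499
outer loop
vertex -3.858 2.977 -0.659
vertex -3.851 2.534 -1.179
vertex -4.305 2.461 -0.674
endloop
endfacet
facet normal 0.109 0.350 0.931
outer loop
vertex -3.354 2.807 -0.23
vertex -3.998 2.629 -0.088
vertex -3.489 2.186 0.019
endloop
endfacet
facet normal -0.884 -0.012 0.467
outer loop
vertex -3.998 2.629 -0.088
vertex -4.305 2.461 -0.674
vertex -4.077 1.971 -0.255
endloop
endfacet
facet normal -0.731 -0.111 -0.673
outer loop
vertex -4.305 2.461 -0.674
vertex -3.851 2.534 -1.179
vertex -3.986 1.913 -0.93
endloop
endfacet
facet normal 0.357 0.189 -0.915
outer loop
vertex -3.851 2.534 -1.179
vertex -3.263 2.749 -0.905
vertex -3.342 2.091 -1.072
endloop
endfacet
facet normal 0.877 0.474 0.077
outer loop
vertex -3.263 2.749 -0.905
vertex -3.354 2.807 -0.23
vertex -3.035 2.259 -0.486
endloop
endfacet
facet normal -0.024 -0.761 0.648
outer loop
vertex -3.482 1.743 -0.501
vertex -3.489 2.186 0.019
vertex -4.077 1.971 -0.255
endloop
endfacet
facet normal -0.345 -0.938 0.034
outer loop
vertex -3.482 1.743 -0.501
vertex -4.077 1.971 -0.255
vertex -3.986 1.913 -0.93
endloop
endfacet
facet normal 0.129 -0.861 -0.493
outer loop
vertex -3.482 1.743 -0.501
vertex -3.986 1.913 -0.93
vertex -3.342 2.091 -1.072
endloop
endfacet
facet normal 0.743 -0.637 -0.206
outer loop
vertex -3.482 1.743 -0.501
vertex -3.342 2.091 -1.072
vertex -3.035 2.259 -0.486
endloop
endfacet
facet normal 0.648 -0.576 0.499
outer loop
vertex -3.482 1.743 -0.501
vertex -3.035 2.259 -0.486
vertex -3.489 2.186 0.019
endloop
endfacet
facet normal -0.357 -0.189 0.915
outer loop
vertex -4.077 1.971 -0.255
vertex -3.489 2.186 0.019
vertex -3.998 2.629 -0.088
endloop
endfacet
facet normal -0.877 -0.474 -0.077
outer loop
vertex -3.986 1.913 -0.93
vertex -4.077 1.971 -0.255
vertex -4.305 2.461 -0.674
endloop
endfacet
facet normal -0.109 -0.350 -0.931
outer loop
vertex -3.342 2.091 -1.072
vertex -3.986 1.913 -0.93
vertex -3.851 2.534 -1.179
endloop
endfacet
facet normal 0.884 0.012 -0.467
outer loop
vertex -3.035 2.259 -0.486
vertex -3.342 2.091 -1.072
vertex -3.263 2.749 -0.905
endloop
endfacet
facet normal 0.731 0.111 0.673
outer loop
vertex -3.489 2.186 0.019
vertex -3.035 2.259 -0.486
vertex -3.354 2.807 -0.23
endloop
endfacet
facet normal -0.900 0.317 -0.299
outer loop
vertex 0.017 1.748 1.005
vertex 0.69 2.829 0.122
vertex 0.051 0.95 0.056
endloop
endfacet
facet normal -0.434 -0.697 0.571
outer loop
vertex 1.87 0.311 0.658
vertex 0.017 1.748 1.005
vertex 0.051 0.95 0.056
endloop
endfacet
facet normal -0.901 0.317 -0.298
outer loop
vertex 0.051 0.95 0.056
vertex 0.69 2.829 0.122
vertex 0.724 2.032 -0.828
endloop
endfacet
facet normal 0.028 -0.643 -0.766
outer loop
vertex 0.724 2.032 -0.828
vertex 1.87 0.311 0.658
vertex 0.051 0.95 0.056
endloop
endfacet
facet normal -0.028 0.643 0.766
outer loop
vertex 0.017 1.748 1.005
vertex 2.509 2.19 0.724
vertex 0.69 2.829 0.122
endloop
endfacet
facet normal -0.434 -0.698 0.570
outer loop
vertex 1.836 1.108 1.608
vertex 0.017 1.748 1.005
vertex 1.87 0.311 0.658
endloop
endfacet
facet normal -0.028 0.643 0.766
outer loop
vertex 1.836 1.108 1.608
vertex 2.509 2.19 0.724
vertex 0.017 1.748 1.005
endloop
endfacet
facet normal 0.434 0.698 -0.570
outer loop
vertex 0.69 2.829 0.122
vertex 2.509 2.19 0.724
vertex 0.724 2.032 -0.828
endloop
endfacet
facet normal 0.028 -0.643 -0.766
outer loop
vertex 2.543 1.392 -0.225
vertex 1.87 0.311 0.658
vertex 0.724 2.032 -0.828
endloop
endfacet
facet normal 0.434 0.697 -0.571
outer loop
vertex 0.724 2.032 -0.828
vertex 2.509 2.19 0.724
vertex 2.543 1.392 -0.225
endloop
endfacet
facet normal 0.900 -0.317 0.298
outer loop
vertex 2.543 1.392 -0.225
vertex 1.836 1.108 1.608
vertex 1.87 0.311 0.658
endloop
endfacet
facet normal 0.901 -0.316 0.298
outer loop
vertex 2.509 2.19 0.724
vertex 1.836 1.108 1.608
vertex 2.543 1.392 -0.225
endloop
endfacet

endsolid


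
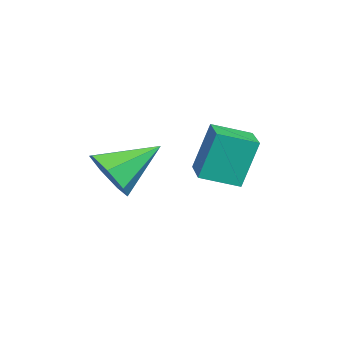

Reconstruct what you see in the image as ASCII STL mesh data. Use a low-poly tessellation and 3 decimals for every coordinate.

solid 
facet normal 0.343 -0.794 -0.502
outer loop
vertex 0.245 0.975 3.872
vertex -0.293 0.949 3.546
vertex 0.235 1.264 3.408
endloop
endfacet
facet normal 0.706 0.608 0.364
outer loop
vertex 0.245 0.975 3.872
vertex 0.235 1.264 3.408
vertex -0.707 1.911 4.154
endloop
endfacet
facet normal 0.342 -0.794 -0.503
outer loop
vertex 0.235 1.264 3.408
vertex -0.293 0.949 3.546
vertex -0.174 1.316 3.048
endloop
endfacet
facet normal 0.371 0.880 -0.295
outer loop
vertex 0.235 1.264 3.408
vertex -0.174 1.316 3.048
vertex -0.707 1.911 4.154
endloop
endfacet
facet normal 0.342 -0.794 -0.503
outer loop
vertex -0.174 1.316 3.048
vertex -0.293 0.949 3.546
vertex -0.672 1.092 3.063
endloop
endfacet
facet normal -0.351 0.743 -0.569
outer loop
vertex -0.174 1.316 3.048
vertex -0.672 1.092 3.063
vertex -0.707 1.911 4.154
endloop
endfacet
facet normal 0.342 -0.794 -0.503
outer loop
vertex -0.672 1.092 3.063
vertex -0.293 0.949 3.546
vertex -0.885 0.76 3.442
endloop
endfacet
facet normal -0.920 0.300 -0.254
outer loop
vertex -0.672 1.092 3.063
vertex -0.885 0.76 3.442
vertex -0.707 1.911 4.154
endloop
endfacet
facet normal 0.342 -0.795 -0.501
outer loop
vertex -0.885 0.76 3.442
vertex -0.293 0.949 3.546
vertex -0.653 0.571 3.9
endloop
endfacet
facet normal -0.904 -0.114 0.411
outer loop
vertex -0.885 0.76 3.442
vertex -0.653 0.571 3.9
vertex -0.707 1.911 4.154
endloop
endfacet
facet normal 0.341 -0.795 -0.502
outer loop
vertex -0.653 0.571 3.9
vertex -0.293 0.949 3.546
vertex -0.149 0.667 4.091
endloop
endfacet
facet normal -0.316 -0.189 0.930
outer loop
vertex -0.653 0.571 3.9
vertex -0.149 0.667 4.091
vertex -0.707 1.911 4.154
endloop
endfacet
facet normal 0.342 -0.795 -0.502
outer loop
vertex -0.149 0.667 4.091
vertex -0.293 0.949 3.546
vertex 0.245 0.975 3.872
endloop
endfacet
facet normal 0.400 0.133 0.907
outer loop
vertex -0.149 0.667 4.091
vertex 0.245 0.975 3.872
vertex -0.707 1.911 4.154
endloop
endfacet
facet normal -0.987 -0.144 -0.069
outer loop
vertex -2.783 2.809 4.009
vertex -2.886 3.649 3.734
vertex -2.652 2.455 2.88
endloop
endfacet
facet normal 0.115 -0.944 0.309
outer loop
vertex -1.714 2.591 2.946
vertex -2.783 2.809 4.009
vertex -2.652 2.455 2.88
endloop
endfacet
facet normal -0.987 -0.143 -0.071
outer loop
vertex -2.652 2.455 2.88
vertex -2.886 3.649 3.734
vertex -2.754 3.295 2.605
endloop
endfacet
facet normal 0.110 -0.297 -0.948
outer loop
vertex -2.754 3.295 2.605
vertex -1.714 2.591 2.946
vertex -2.652 2.455 2.88
endloop
endfacet
facet normal -0.110 0.297 0.949
outer loop
vertex -2.783 2.809 4.009
vertex -1.948 3.785 3.8
vertex -2.886 3.649 3.734
endloop
endfacet
facet normal 0.115 -0.944 0.309
outer loop
vertex -1.846 2.945 4.075
vertex -2.783 2.809 4.009
vertex -1.714 2.591 2.946
endloop
endfacet
facet normal -0.110 0.297 0.948
outer loop
vertex -1.846 2.945 4.075
vertex -1.948 3.785 3.8
vertex -2.783 2.809 4.009
endloop
endfacet
facet normal -0.115 0.944 -0.309
outer loop
vertex -2.886 3.649 3.734
vertex -1.948 3.785 3.8
vertex -2.754 3.295 2.605
endloop
endfacet
facet normal 0.110 -0.297 -0.949
outer loop
vertex -1.817 3.431 2.671
vertex -1.714 2.591 2.946
vertex -2.754 3.295 2.605
endloop
endfacet
facet normal -0.115 0.944 -0.309
outer loop
vertex -2.754 3.295 2.605
vertex -1.948 3.785 3.8
vertex -1.817 3.431 2.671
endloop
endfacet
facet normal 0.987 0.144 0.070
outer loop
vertex -1.817 3.431 2.671
vertex -1.846 2.945 4.075
vertex -1.714 2.591 2.946
endloop
endfacet
facet normal 0.987 0.143 0.070
outer loop
vertex -1.948 3.785 3.8
vertex -1.846 2.945 4.075
vertex -1.817 3.431 2.671
endloop
endfacet

endsolid


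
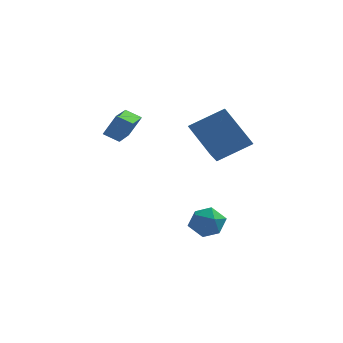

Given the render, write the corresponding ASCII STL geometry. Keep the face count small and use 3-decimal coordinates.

solid 
facet normal -0.884 0.016 0.467
outer loop
vertex -1.097 -1.107 2.884
vertex -1.152 0.685 2.719
vertex -1.703 -1.231 1.741
endloop
endfacet
facet normal 0.031 -0.995 0.092
outer loop
vertex -0.908 -1.245 1.321
vertex -1.097 -1.107 2.884
vertex -1.703 -1.231 1.741
endloop
endfacet
facet normal -0.884 0.016 0.467
outer loop
vertex -1.703 -1.231 1.741
vertex -1.152 0.685 2.719
vertex -1.758 0.561 1.576
endloop
endfacet
facet normal -0.466 -0.095 -0.879
outer loop
vertex -1.758 0.561 1.576
vertex -0.908 -1.245 1.321
vertex -1.703 -1.231 1.741
endloop
endfacet
facet normal 0.466 0.095 0.879
outer loop
vertex -1.097 -1.107 2.884
vertex -0.357 0.671 2.299
vertex -1.152 0.685 2.719
endloop
endfacet
facet normal 0.031 -0.995 0.092
outer loop
vertex -0.302 -1.121 2.464
vertex -1.097 -1.107 2.884
vertex -0.908 -1.245 1.321
endloop
endfacet
facet normal 0.466 0.095 0.879
outer loop
vertex -0.302 -1.121 2.464
vertex -0.357 0.671 2.299
vertex -1.097 -1.107 2.884
endloop
endfacet
facet normal -0.031 0.995 -0.092
outer loop
vertex -1.152 0.685 2.719
vertex -0.357 0.671 2.299
vertex -1.758 0.561 1.576
endloop
endfacet
facet normal -0.466 -0.095 -0.879
outer loop
vertex -0.963 0.547 1.156
vertex -0.908 -1.245 1.321
vertex -1.758 0.561 1.576
endloop
endfacet
facet normal -0.031 0.995 -0.092
outer loop
vertex -1.758 0.561 1.576
vertex -0.357 0.671 2.299
vertex -0.963 0.547 1.156
endloop
endfacet
facet normal 0.884 -0.016 -0.467
outer loop
vertex -0.963 0.547 1.156
vertex -0.302 -1.121 2.464
vertex -0.908 -1.245 1.321
endloop
endfacet
facet normal 0.884 -0.016 -0.467
outer loop
vertex -0.357 0.671 2.299
vertex -0.302 -1.121 2.464
vertex -0.963 0.547 1.156
endloop
endfacet
facet normal -0.794 -0.333 -0.509
outer loop
vertex 3.727 -2.789 1.424
vertex 2.493 -1.921 2.782
vertex 3.719 -1.428 0.546
endloop
endfacet
facet normal 0.608 -0.428 -0.669
outer loop
vertex 5.267 -0.779 1.538
vertex 3.727 -2.789 1.424
vertex 3.719 -1.428 0.546
endloop
endfacet
facet normal -0.794 -0.333 -0.509
outer loop
vertex 3.719 -1.428 0.546
vertex 2.493 -1.921 2.782
vertex 2.485 -0.56 1.904
endloop
endfacet
facet normal -0.005 0.840 -0.542
outer loop
vertex 2.485 -0.56 1.904
vertex 5.267 -0.779 1.538
vertex 3.719 -1.428 0.546
endloop
endfacet
facet normal 0.005 -0.840 0.542
outer loop
vertex 3.727 -2.789 1.424
vertex 4.041 -1.272 3.774
vertex 2.493 -1.921 2.782
endloop
endfacet
facet normal 0.608 -0.428 -0.669
outer loop
vertex 5.275 -2.14 2.416
vertex 3.727 -2.789 1.424
vertex 5.267 -0.779 1.538
endloop
endfacet
facet normal 0.005 -0.840 0.542
outer loop
vertex 5.275 -2.14 2.416
vertex 4.041 -1.272 3.774
vertex 3.727 -2.789 1.424
endloop
endfacet
facet normal -0.608 0.428 0.669
outer loop
vertex 2.493 -1.921 2.782
vertex 4.041 -1.272 3.774
vertex 2.485 -0.56 1.904
endloop
endfacet
facet normal -0.005 0.840 -0.542
outer loop
vertex 4.033 0.089 2.896
vertex 5.267 -0.779 1.538
vertex 2.485 -0.56 1.904
endloop
endfacet
facet normal -0.608 0.428 0.669
outer loop
vertex 2.485 -0.56 1.904
vertex 4.041 -1.272 3.774
vertex 4.033 0.089 2.896
endloop
endfacet
facet normal 0.794 0.333 0.509
outer loop
vertex 4.033 0.089 2.896
vertex 5.275 -2.14 2.416
vertex 5.267 -0.779 1.538
endloop
endfacet
facet normal 0.794 0.333 0.509
outer loop
vertex 4.041 -1.272 3.774
vertex 5.275 -2.14 2.416
vertex 4.033 0.089 2.896
endloop
endfacet
facet normal -0.444 0.049 0.895
outer loop
vertex 2.796 -1.766 -2.574
vertex 3.001 -2.688 -2.422
vertex 3.62 -2.01 -2.152
endloop
endfacet
facet normal -0.164 0.680 0.714
outer loop
vertex 2.796 -1.766 -2.574
vertex 3.62 -2.01 -2.152
vertex 3.608 -1.318 -2.814
endloop
endfacet
facet normal -0.459 0.883 0.097
outer loop
vertex 2.796 -1.766 -2.574
vertex 3.608 -1.318 -2.814
vertex 2.981 -1.569 -3.492
endloop
endfacet
facet normal -0.920 0.378 -0.104
outer loop
vertex 2.796 -1.766 -2.574
vertex 2.981 -1.569 -3.492
vertex 2.606 -2.416 -3.25
endloop
endfacet
facet normal -0.911 -0.138 0.389
outer loop
vertex 2.796 -1.766 -2.574
vertex 2.606 -2.416 -3.25
vertex 3.001 -2.688 -2.422
endloop
endfacet
facet normal 0.535 0.589 0.606
outer loop
vertex 3.608 -1.318 -2.814
vertex 3.62 -2.01 -2.152
vertex 4.314 -1.964 -2.81
endloop
endfacet
facet normal 0.083 -0.433 0.898
outer loop
vertex 3.62 -2.01 -2.152
vertex 3.001 -2.688 -2.422
vertex 3.939 -2.811 -2.568
endloop
endfacet
facet normal -0.673 -0.735 0.080
outer loop
vertex 3.001 -2.688 -2.422
vertex 2.606 -2.416 -3.25
vertex 3.312 -3.062 -3.246
endloop
endfacet
facet normal -0.688 0.099 -0.719
outer loop
vertex 2.606 -2.416 -3.25
vertex 2.981 -1.569 -3.492
vertex 3.3 -2.37 -3.908
endloop
endfacet
facet normal 0.059 0.917 -0.394
outer loop
vertex 2.981 -1.569 -3.492
vertex 3.608 -1.318 -2.814
vertex 3.919 -1.692 -3.638
endloop
endfacet
facet normal 0.920 -0.378 0.104
outer loop
vertex 4.124 -2.614 -3.486
vertex 4.314 -1.964 -2.81
vertex 3.939 -2.811 -2.568
endloop
endfacet
facet normal 0.459 -0.883 -0.097
outer loop
vertex 4.124 -2.614 -3.486
vertex 3.939 -2.811 -2.568
vertex 3.312 -3.062 -3.246
endloop
endfacet
facet normal 0.164 -0.680 -0.714
outer loop
vertex 4.124 -2.614 -3.486
vertex 3.312 -3.062 -3.246
vertex 3.3 -2.37 -3.908
endloop
endfacet
facet normal 0.444 -0.049 -0.895
outer loop
vertex 4.124 -2.614 -3.486
vertex 3.3 -2.37 -3.908
vertex 3.919 -1.692 -3.638
endloop
endfacet
facet normal 0.911 0.138 -0.389
outer loop
vertex 4.124 -2.614 -3.486
vertex 3.919 -1.692 -3.638
vertex 4.314 -1.964 -2.81
endloop
endfacet
facet normal 0.688 -0.099 0.719
outer loop
vertex 3.939 -2.811 -2.568
vertex 4.314 -1.964 -2.81
vertex 3.62 -2.01 -2.152
endloop
endfacet
facet normal -0.059 -0.917 0.394
outer loop
vertex 3.312 -3.062 -3.246
vertex 3.939 -2.811 -2.568
vertex 3.001 -2.688 -2.422
endloop
endfacet
facet normal -0.535 -0.589 -0.606
outer loop
vertex 3.3 -2.37 -3.908
vertex 3.312 -3.062 -3.246
vertex 2.606 -2.416 -3.25
endloop
endfacet
facet normal -0.083 0.433 -0.898
outer loop
vertex 3.919 -1.692 -3.638
vertex 3.3 -2.37 -3.908
vertex 2.981 -1.569 -3.492
endloop
endfacet
facet normal 0.673 0.735 -0.080
outer loop
vertex 4.314 -1.964 -2.81
vertex 3.919 -1.692 -3.638
vertex 3.608 -1.318 -2.814
endloop
endfacet

endsolid


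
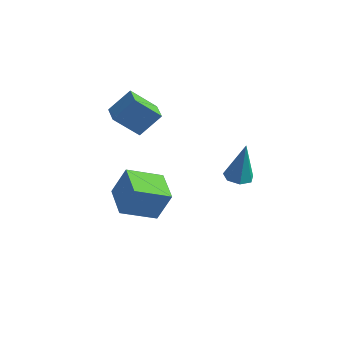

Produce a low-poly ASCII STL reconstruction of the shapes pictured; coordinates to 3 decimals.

solid 
facet normal -0.652 0.758 0.023
outer loop
vertex -3.374 -0.886 -1.814
vertex -1.953 0.364 -2.7
vertex -3.967 -1.348 -3.417
endloop
endfacet
facet normal -0.680 -0.599 0.424
outer loop
vertex -2.747 -2.764 -3.46
vertex -3.374 -0.886 -1.814
vertex -3.967 -1.348 -3.417
endloop
endfacet
facet normal -0.652 0.758 0.023
outer loop
vertex -3.967 -1.348 -3.417
vertex -1.953 0.364 -2.7
vertex -2.546 -0.097 -4.303
endloop
endfacet
facet normal -0.335 -0.261 -0.905
outer loop
vertex -2.546 -0.097 -4.303
vertex -2.747 -2.764 -3.46
vertex -3.967 -1.348 -3.417
endloop
endfacet
facet normal 0.335 0.261 0.905
outer loop
vertex -3.374 -0.886 -1.814
vertex -0.733 -1.052 -2.743
vertex -1.953 0.364 -2.7
endloop
endfacet
facet normal -0.680 -0.598 0.424
outer loop
vertex -2.154 -2.303 -1.857
vertex -3.374 -0.886 -1.814
vertex -2.747 -2.764 -3.46
endloop
endfacet
facet normal 0.335 0.261 0.905
outer loop
vertex -2.154 -2.303 -1.857
vertex -0.733 -1.052 -2.743
vertex -3.374 -0.886 -1.814
endloop
endfacet
facet normal 0.680 0.599 -0.424
outer loop
vertex -1.953 0.364 -2.7
vertex -0.733 -1.052 -2.743
vertex -2.546 -0.097 -4.303
endloop
endfacet
facet normal -0.335 -0.261 -0.905
outer loop
vertex -1.326 -1.514 -4.346
vertex -2.747 -2.764 -3.46
vertex -2.546 -0.097 -4.303
endloop
endfacet
facet normal 0.680 0.598 -0.424
outer loop
vertex -2.546 -0.097 -4.303
vertex -0.733 -1.052 -2.743
vertex -1.326 -1.514 -4.346
endloop
endfacet
facet normal 0.652 -0.758 -0.023
outer loop
vertex -1.326 -1.514 -4.346
vertex -2.154 -2.303 -1.857
vertex -2.747 -2.764 -3.46
endloop
endfacet
facet normal 0.652 -0.757 -0.023
outer loop
vertex -0.733 -1.052 -2.743
vertex -2.154 -2.303 -1.857
vertex -1.326 -1.514 -4.346
endloop
endfacet
facet normal -0.482 -0.538 -0.692
outer loop
vertex -3.575 -1.741 2.667
vertex -4.292 -0.883 2.5
vertex -2.475 -1.072 1.38
endloop
endfacet
facet normal 0.634 -0.759 0.148
outer loop
vertex -1.708 -0.217 2.48
vertex -3.575 -1.741 2.667
vertex -2.475 -1.072 1.38
endloop
endfacet
facet normal -0.482 -0.538 -0.692
outer loop
vertex -2.475 -1.072 1.38
vertex -4.292 -0.883 2.5
vertex -3.192 -0.214 1.213
endloop
endfacet
facet normal 0.604 0.367 -0.707
outer loop
vertex -3.192 -0.214 1.213
vertex -1.708 -0.217 2.48
vertex -2.475 -1.072 1.38
endloop
endfacet
facet normal -0.604 -0.367 0.707
outer loop
vertex -3.575 -1.741 2.667
vertex -3.525 -0.028 3.6
vertex -4.292 -0.883 2.5
endloop
endfacet
facet normal 0.634 -0.759 0.148
outer loop
vertex -2.808 -0.886 3.767
vertex -3.575 -1.741 2.667
vertex -1.708 -0.217 2.48
endloop
endfacet
facet normal -0.604 -0.367 0.707
outer loop
vertex -2.808 -0.886 3.767
vertex -3.525 -0.028 3.6
vertex -3.575 -1.741 2.667
endloop
endfacet
facet normal -0.634 0.759 -0.148
outer loop
vertex -4.292 -0.883 2.5
vertex -3.525 -0.028 3.6
vertex -3.192 -0.214 1.213
endloop
endfacet
facet normal 0.604 0.367 -0.707
outer loop
vertex -2.425 0.641 2.313
vertex -1.708 -0.217 2.48
vertex -3.192 -0.214 1.213
endloop
endfacet
facet normal -0.634 0.759 -0.148
outer loop
vertex -3.192 -0.214 1.213
vertex -3.525 -0.028 3.6
vertex -2.425 0.641 2.313
endloop
endfacet
facet normal 0.482 0.538 0.692
outer loop
vertex -2.425 0.641 2.313
vertex -2.808 -0.886 3.767
vertex -1.708 -0.217 2.48
endloop
endfacet
facet normal 0.482 0.538 0.692
outer loop
vertex -3.525 -0.028 3.6
vertex -2.808 -0.886 3.767
vertex -2.425 0.641 2.313
endloop
endfacet
facet normal -0.095 -0.164 -0.982
outer loop
vertex 3.276 -0.576 -0.312
vertex 2.536 -0.461 -0.26
vertex 3.079 0.039 -0.396
endloop
endfacet
facet normal 0.934 0.321 0.156
outer loop
vertex 3.276 -0.576 -0.312
vertex 3.079 0.039 -0.396
vertex 2.744 -0.099 1.9
endloop
endfacet
facet normal -0.094 -0.165 -0.982
outer loop
vertex 3.079 0.039 -0.396
vertex 2.536 -0.461 -0.26
vertex 2.473 0.277 -0.378
endloop
endfacet
facet normal 0.366 0.924 0.109
outer loop
vertex 3.079 0.039 -0.396
vertex 2.473 0.277 -0.378
vertex 2.744 -0.099 1.9
endloop
endfacet
facet normal -0.094 -0.165 -0.982
outer loop
vertex 2.473 0.277 -0.378
vertex 2.536 -0.461 -0.26
vertex 1.915 -0.041 -0.271
endloop
endfacet
facet normal -0.457 0.868 0.197
outer loop
vertex 2.473 0.277 -0.378
vertex 1.915 -0.041 -0.271
vertex 2.744 -0.099 1.9
endloop
endfacet
facet normal -0.094 -0.165 -0.982
outer loop
vertex 1.915 -0.041 -0.271
vertex 2.536 -0.461 -0.26
vertex 1.825 -0.675 -0.156
endloop
endfacet
facet normal -0.915 0.194 0.354
outer loop
vertex 1.915 -0.041 -0.271
vertex 1.825 -0.675 -0.156
vertex 2.744 -0.099 1.9
endloop
endfacet
facet normal -0.094 -0.165 -0.982
outer loop
vertex 1.825 -0.675 -0.156
vertex 2.536 -0.461 -0.26
vertex 2.27 -1.148 -0.119
endloop
endfacet
facet normal -0.664 -0.588 0.462
outer loop
vertex 1.825 -0.675 -0.156
vertex 2.27 -1.148 -0.119
vertex 2.744 -0.099 1.9
endloop
endfacet
facet normal -0.095 -0.165 -0.982
outer loop
vertex 2.27 -1.148 -0.119
vertex 2.536 -0.461 -0.26
vertex 2.916 -1.104 -0.189
endloop
endfacet
facet normal 0.108 -0.892 0.438
outer loop
vertex 2.27 -1.148 -0.119
vertex 2.916 -1.104 -0.189
vertex 2.744 -0.099 1.9
endloop
endfacet
facet normal -0.095 -0.164 -0.982
outer loop
vertex 2.916 -1.104 -0.189
vertex 2.536 -0.461 -0.26
vertex 3.276 -0.576 -0.312
endloop
endfacet
facet normal 0.819 -0.488 0.302
outer loop
vertex 2.916 -1.104 -0.189
vertex 3.276 -0.576 -0.312
vertex 2.744 -0.099 1.9
endloop
endfacet

endsolid


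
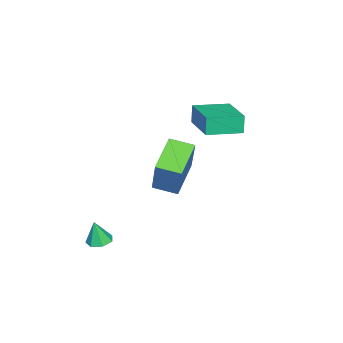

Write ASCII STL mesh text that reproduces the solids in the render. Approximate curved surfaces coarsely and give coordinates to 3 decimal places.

solid 
facet normal -0.087 0.165 -0.982
outer loop
vertex 2.913 -0.194 -3.795
vertex 2.374 -0.06 -3.725
vertex 2.822 0.276 -3.708
endloop
endfacet
facet normal 0.924 0.111 0.367
outer loop
vertex 2.913 -0.194 -3.795
vertex 2.822 0.276 -3.708
vertex 2.466 -0.24 -2.655
endloop
endfacet
facet normal -0.086 0.165 -0.983
outer loop
vertex 2.822 0.276 -3.708
vertex 2.374 -0.06 -3.725
vertex 2.394 0.493 -3.634
endloop
endfacet
facet normal 0.457 0.728 0.511
outer loop
vertex 2.822 0.276 -3.708
vertex 2.394 0.493 -3.634
vertex 2.466 -0.24 -2.655
endloop
endfacet
facet normal -0.085 0.165 -0.983
outer loop
vertex 2.394 0.493 -3.634
vertex 2.374 -0.06 -3.725
vertex 1.95 0.294 -3.629
endloop
endfacet
facet normal -0.327 0.745 0.582
outer loop
vertex 2.394 0.493 -3.634
vertex 1.95 0.294 -3.629
vertex 2.466 -0.24 -2.655
endloop
endfacet
facet normal -0.084 0.166 -0.983
outer loop
vertex 1.95 0.294 -3.629
vertex 2.374 -0.06 -3.725
vertex 1.826 -0.171 -3.697
endloop
endfacet
facet normal -0.839 0.147 0.525
outer loop
vertex 1.95 0.294 -3.629
vertex 1.826 -0.171 -3.697
vertex 2.466 -0.24 -2.655
endloop
endfacet
facet normal -0.084 0.166 -0.983
outer loop
vertex 1.826 -0.171 -3.697
vertex 2.374 -0.06 -3.725
vertex 2.114 -0.552 -3.786
endloop
endfacet
facet normal -0.691 -0.612 0.384
outer loop
vertex 1.826 -0.171 -3.697
vertex 2.114 -0.552 -3.786
vertex 2.466 -0.24 -2.655
endloop
endfacet
facet normal -0.086 0.167 -0.982
outer loop
vertex 2.114 -0.552 -3.786
vertex 2.374 -0.06 -3.725
vertex 2.598 -0.562 -3.83
endloop
endfacet
facet normal 0.004 -0.964 0.265
outer loop
vertex 2.114 -0.552 -3.786
vertex 2.598 -0.562 -3.83
vertex 2.466 -0.24 -2.655
endloop
endfacet
facet normal -0.086 0.167 -0.982
outer loop
vertex 2.598 -0.562 -3.83
vertex 2.374 -0.06 -3.725
vertex 2.913 -0.194 -3.795
endloop
endfacet
facet normal 0.722 -0.642 0.257
outer loop
vertex 2.598 -0.562 -3.83
vertex 2.913 -0.194 -3.795
vertex 2.466 -0.24 -2.655
endloop
endfacet
facet normal -0.911 -0.036 0.412
outer loop
vertex -2.531 0.883 -0.409
vertex -2.676 1.971 -0.635
vertex -3.324 0.405 -2.205
endloop
endfacet
facet normal 0.129 -0.971 0.202
outer loop
vertex -1.684 0.469 -2.945
vertex -2.531 0.883 -0.409
vertex -3.324 0.405 -2.205
endloop
endfacet
facet normal -0.911 -0.035 0.411
outer loop
vertex -3.324 0.405 -2.205
vertex -2.676 1.971 -0.635
vertex -3.468 1.493 -2.43
endloop
endfacet
facet normal -0.392 -0.236 -0.889
outer loop
vertex -3.468 1.493 -2.43
vertex -1.684 0.469 -2.945
vertex -3.324 0.405 -2.205
endloop
endfacet
facet normal 0.392 0.237 0.889
outer loop
vertex -2.531 0.883 -0.409
vertex -1.036 2.035 -1.375
vertex -2.676 1.971 -0.635
endloop
endfacet
facet normal 0.129 -0.971 0.202
outer loop
vertex -0.892 0.947 -1.15
vertex -2.531 0.883 -0.409
vertex -1.684 0.469 -2.945
endloop
endfacet
facet normal 0.393 0.236 0.889
outer loop
vertex -0.892 0.947 -1.15
vertex -1.036 2.035 -1.375
vertex -2.531 0.883 -0.409
endloop
endfacet
facet normal -0.129 0.971 -0.202
outer loop
vertex -2.676 1.971 -0.635
vertex -1.036 2.035 -1.375
vertex -3.468 1.493 -2.43
endloop
endfacet
facet normal -0.393 -0.237 -0.889
outer loop
vertex -1.829 1.557 -3.171
vertex -1.684 0.469 -2.945
vertex -3.468 1.493 -2.43
endloop
endfacet
facet normal -0.129 0.971 -0.201
outer loop
vertex -3.468 1.493 -2.43
vertex -1.036 2.035 -1.375
vertex -1.829 1.557 -3.171
endloop
endfacet
facet normal 0.911 0.036 -0.411
outer loop
vertex -1.829 1.557 -3.171
vertex -0.892 0.947 -1.15
vertex -1.684 0.469 -2.945
endloop
endfacet
facet normal 0.911 0.035 -0.412
outer loop
vertex -1.036 2.035 -1.375
vertex -0.892 0.947 -1.15
vertex -1.829 1.557 -3.171
endloop
endfacet
facet normal -0.774 -0.609 -0.174
outer loop
vertex -1.389 2.338 2.455
vertex -2.32 3.557 2.326
vertex -1.225 2.373 1.601
endloop
endfacet
facet normal 0.605 -0.792 0.084
outer loop
vertex 0.26 3.543 1.934
vertex -1.389 2.338 2.455
vertex -1.225 2.373 1.601
endloop
endfacet
facet normal -0.774 -0.610 -0.173
outer loop
vertex -1.225 2.373 1.601
vertex -2.32 3.557 2.326
vertex -2.157 3.592 1.473
endloop
endfacet
facet normal 0.188 0.041 -0.981
outer loop
vertex -2.157 3.592 1.473
vertex 0.26 3.543 1.934
vertex -1.225 2.373 1.601
endloop
endfacet
facet normal -0.188 -0.040 0.981
outer loop
vertex -1.389 2.338 2.455
vertex -0.835 4.727 2.659
vertex -2.32 3.557 2.326
endloop
endfacet
facet normal 0.605 -0.792 0.083
outer loop
vertex 0.097 3.508 2.787
vertex -1.389 2.338 2.455
vertex 0.26 3.543 1.934
endloop
endfacet
facet normal -0.188 -0.040 0.981
outer loop
vertex 0.097 3.508 2.787
vertex -0.835 4.727 2.659
vertex -1.389 2.338 2.455
endloop
endfacet
facet normal -0.605 0.792 -0.083
outer loop
vertex -2.32 3.557 2.326
vertex -0.835 4.727 2.659
vertex -2.157 3.592 1.473
endloop
endfacet
facet normal 0.188 0.040 -0.981
outer loop
vertex -0.671 4.762 1.805
vertex 0.26 3.543 1.934
vertex -2.157 3.592 1.473
endloop
endfacet
facet normal -0.605 0.792 -0.084
outer loop
vertex -2.157 3.592 1.473
vertex -0.835 4.727 2.659
vertex -0.671 4.762 1.805
endloop
endfacet
facet normal 0.774 0.609 0.173
outer loop
vertex -0.671 4.762 1.805
vertex 0.097 3.508 2.787
vertex 0.26 3.543 1.934
endloop
endfacet
facet normal 0.773 0.610 0.174
outer loop
vertex -0.835 4.727 2.659
vertex 0.097 3.508 2.787
vertex -0.671 4.762 1.805
endloop
endfacet

endsolid


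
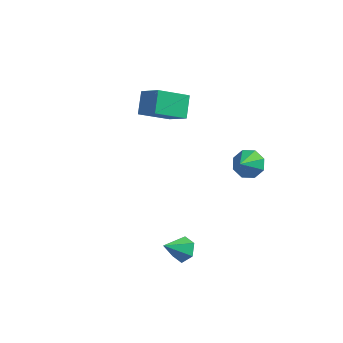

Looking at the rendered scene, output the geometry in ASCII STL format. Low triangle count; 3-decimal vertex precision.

solid 
facet normal -0.605 -0.631 0.486
outer loop
vertex -3.622 1.725 3.411
vertex -3.97 2.836 4.419
vertex -4.912 2.207 2.432
endloop
endfacet
facet normal 0.227 -0.722 -0.654
outer loop
vertex -3.63 3.544 1.401
vertex -3.622 1.725 3.411
vertex -4.912 2.207 2.432
endloop
endfacet
facet normal -0.605 -0.631 0.486
outer loop
vertex -4.912 2.207 2.432
vertex -3.97 2.836 4.419
vertex -5.261 3.319 3.44
endloop
endfacet
facet normal -0.764 0.285 -0.579
outer loop
vertex -5.261 3.319 3.44
vertex -3.63 3.544 1.401
vertex -4.912 2.207 2.432
endloop
endfacet
facet normal 0.764 -0.286 0.579
outer loop
vertex -3.622 1.725 3.411
vertex -2.688 4.173 3.388
vertex -3.97 2.836 4.419
endloop
endfacet
facet normal 0.226 -0.722 -0.654
outer loop
vertex -2.339 3.061 2.38
vertex -3.622 1.725 3.411
vertex -3.63 3.544 1.401
endloop
endfacet
facet normal 0.763 -0.286 0.579
outer loop
vertex -2.339 3.061 2.38
vertex -2.688 4.173 3.388
vertex -3.622 1.725 3.411
endloop
endfacet
facet normal -0.226 0.722 0.654
outer loop
vertex -3.97 2.836 4.419
vertex -2.688 4.173 3.388
vertex -5.261 3.319 3.44
endloop
endfacet
facet normal -0.763 0.286 -0.579
outer loop
vertex -3.978 4.655 2.409
vertex -3.63 3.544 1.401
vertex -5.261 3.319 3.44
endloop
endfacet
facet normal -0.226 0.722 0.654
outer loop
vertex -5.261 3.319 3.44
vertex -2.688 4.173 3.388
vertex -3.978 4.655 2.409
endloop
endfacet
facet normal 0.605 0.631 -0.486
outer loop
vertex -3.978 4.655 2.409
vertex -2.339 3.061 2.38
vertex -3.63 3.544 1.401
endloop
endfacet
facet normal 0.605 0.631 -0.486
outer loop
vertex -2.688 4.173 3.388
vertex -2.339 3.061 2.38
vertex -3.978 4.655 2.409
endloop
endfacet
facet normal 0.431 0.640 -0.636
outer loop
vertex 0.996 -2.895 -2.112
vertex 0.474 -3.138 -2.71
vertex 0.27 -2.506 -2.212
endloop
endfacet
facet normal 0.026 0.294 0.956
outer loop
vertex 0.996 -2.895 -2.112
vertex 0.27 -2.506 -2.212
vertex -0.214 -4.162 -1.69
endloop
endfacet
facet normal 0.429 0.640 -0.637
outer loop
vertex 0.27 -2.506 -2.212
vertex 0.474 -3.138 -2.71
vertex -0.253 -2.749 -2.809
endloop
endfacet
facet normal -0.766 0.386 0.514
outer loop
vertex 0.27 -2.506 -2.212
vertex -0.253 -2.749 -2.809
vertex -0.214 -4.162 -1.69
endloop
endfacet
facet normal 0.429 0.640 -0.637
outer loop
vertex -0.253 -2.749 -2.809
vertex 0.474 -3.138 -2.71
vertex -0.049 -3.381 -3.307
endloop
endfacet
facet normal -0.969 -0.170 -0.181
outer loop
vertex -0.253 -2.749 -2.809
vertex -0.049 -3.381 -3.307
vertex -0.214 -4.162 -1.69
endloop
endfacet
facet normal 0.430 0.640 -0.637
outer loop
vertex -0.049 -3.381 -3.307
vertex 0.474 -3.138 -2.71
vertex 0.678 -3.77 -3.207
endloop
endfacet
facet normal -0.378 -0.818 -0.434
outer loop
vertex -0.049 -3.381 -3.307
vertex 0.678 -3.77 -3.207
vertex -0.214 -4.162 -1.69
endloop
endfacet
facet normal 0.430 0.640 -0.637
outer loop
vertex 0.678 -3.77 -3.207
vertex 0.474 -3.138 -2.71
vertex 1.2 -3.527 -2.61
endloop
endfacet
facet normal 0.414 -0.910 0.008
outer loop
vertex 0.678 -3.77 -3.207
vertex 1.2 -3.527 -2.61
vertex -0.214 -4.162 -1.69
endloop
endfacet
facet normal 0.431 0.640 -0.636
outer loop
vertex 1.2 -3.527 -2.61
vertex 0.474 -3.138 -2.71
vertex 0.996 -2.895 -2.112
endloop
endfacet
facet normal 0.617 -0.355 0.703
outer loop
vertex 1.2 -3.527 -2.61
vertex 0.996 -2.895 -2.112
vertex -0.214 -4.162 -1.69
endloop
endfacet
facet normal -0.008 0.759 -0.651
outer loop
vertex 1.684 4.738 -1.034
vertex 0.913 4.339 -1.49
vertex 1.03 4.973 -0.752
endloop
endfacet
facet normal 0.432 0.130 0.893
outer loop
vertex 1.684 4.738 -1.034
vertex 1.03 4.973 -0.752
vertex 0.927 3.101 -0.43
endloop
endfacet
facet normal -0.009 0.759 -0.651
outer loop
vertex 1.03 4.973 -0.752
vertex 0.913 4.339 -1.49
vertex 0.307 4.836 -0.902
endloop
endfacet
facet normal -0.232 0.177 0.956
outer loop
vertex 1.03 4.973 -0.752
vertex 0.307 4.836 -0.902
vertex 0.927 3.101 -0.43
endloop
endfacet
facet normal -0.008 0.759 -0.650
outer loop
vertex 0.307 4.836 -0.902
vertex 0.913 4.339 -1.49
vertex -0.06 4.408 -1.397
endloop
endfacet
facet normal -0.758 -0.096 0.645
outer loop
vertex 0.307 4.836 -0.902
vertex -0.06 4.408 -1.397
vertex 0.927 3.101 -0.43
endloop
endfacet
facet normal -0.008 0.759 -0.650
outer loop
vertex -0.06 4.408 -1.397
vertex 0.913 4.339 -1.49
vertex 0.143 3.94 -1.946
endloop
endfacet
facet normal -0.837 -0.528 0.141
outer loop
vertex -0.06 4.408 -1.397
vertex 0.143 3.94 -1.946
vertex 0.927 3.101 -0.43
endloop
endfacet
facet normal -0.008 0.760 -0.650
outer loop
vertex 0.143 3.94 -1.946
vertex 0.913 4.339 -1.49
vertex 0.797 3.705 -2.229
endloop
endfacet
facet normal -0.424 -0.867 -0.260
outer loop
vertex 0.143 3.94 -1.946
vertex 0.797 3.705 -2.229
vertex 0.927 3.101 -0.43
endloop
endfacet
facet normal -0.007 0.759 -0.650
outer loop
vertex 0.797 3.705 -2.229
vertex 0.913 4.339 -1.49
vertex 1.519 3.841 -2.078
endloop
endfacet
facet normal 0.240 -0.915 -0.325
outer loop
vertex 0.797 3.705 -2.229
vertex 1.519 3.841 -2.078
vertex 0.927 3.101 -0.43
endloop
endfacet
facet normal -0.008 0.759 -0.651
outer loop
vertex 1.519 3.841 -2.078
vertex 0.913 4.339 -1.49
vertex 1.886 4.269 -1.584
endloop
endfacet
facet normal 0.766 -0.642 -0.013
outer loop
vertex 1.519 3.841 -2.078
vertex 1.886 4.269 -1.584
vertex 0.927 3.101 -0.43
endloop
endfacet
facet normal -0.008 0.759 -0.651
outer loop
vertex 1.886 4.269 -1.584
vertex 0.913 4.339 -1.49
vertex 1.684 4.738 -1.034
endloop
endfacet
facet normal 0.846 -0.210 0.490
outer loop
vertex 1.886 4.269 -1.584
vertex 1.684 4.738 -1.034
vertex 0.927 3.101 -0.43
endloop
endfacet

endsolid
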